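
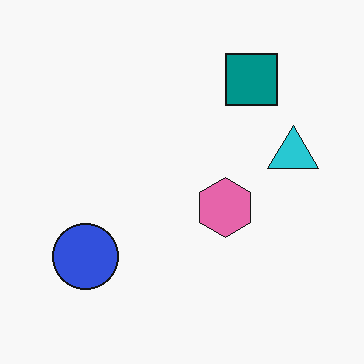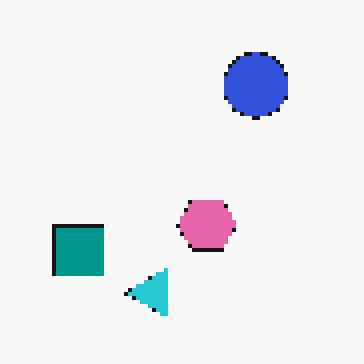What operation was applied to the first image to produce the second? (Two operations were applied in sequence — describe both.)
This is the original image transposed (reflected across the top-left ↔ bottom-right diagonal), then mildly pixelated.

Shapes have swapped their row and column positions — what was in the top-right is now in the bottom-left — a diagonal reflection. Shapes are reduced to large square blocks; fine edges and outlines are lost — a downscale-then-upscale (mosaic) effect.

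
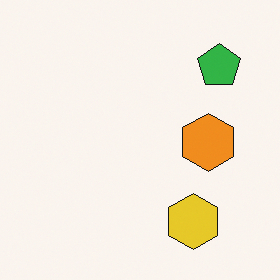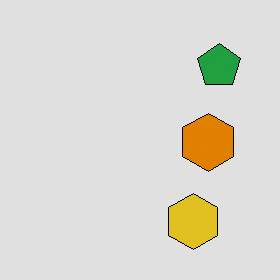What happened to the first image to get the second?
The transformation is: posterized to a reduced palette.

Each flat color has snapped to a coarser quantized level — most visibly, the near-white background has dropped to a flat grey.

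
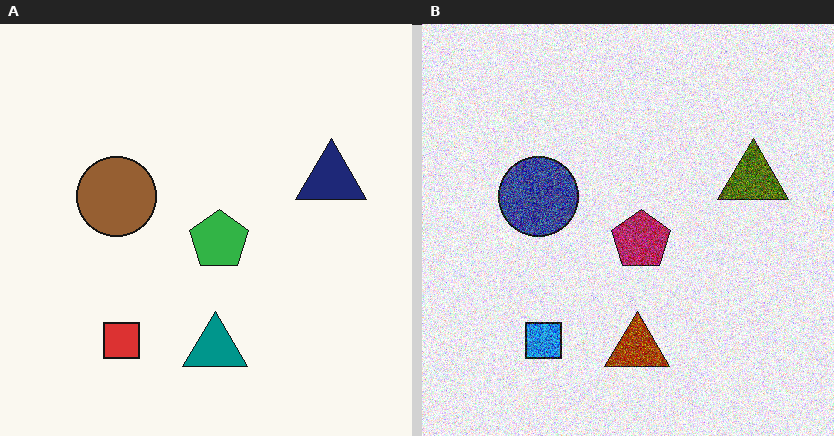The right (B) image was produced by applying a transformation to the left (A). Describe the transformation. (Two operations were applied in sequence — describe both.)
The transformation is: degraded with strong gaussian noise, then hue-shifted through roughly half the color wheel.

Random speckle covers the whole image, including the flat background. Every shape's color has rotated by the same amount around the hue wheel — a uniform hue shift.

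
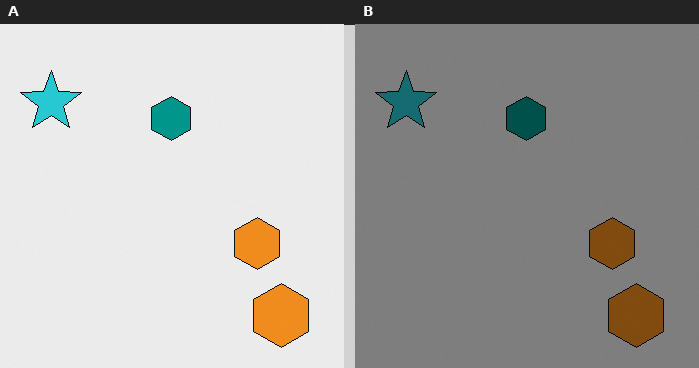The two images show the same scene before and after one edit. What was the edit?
It was substantially darkened.

Every pixel — background and shapes alike — is uniformly darkened.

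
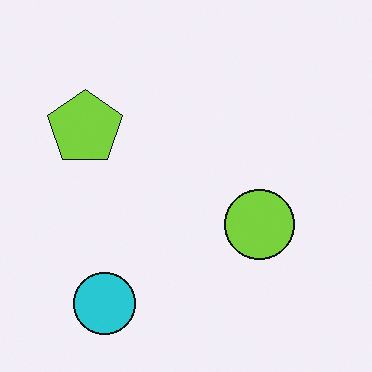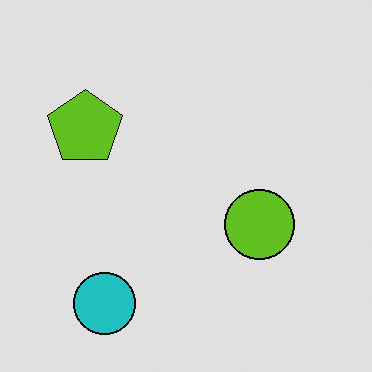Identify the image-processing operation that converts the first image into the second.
This is the original image moderately posterized.

Each flat color has snapped to a coarser quantized level — most visibly, the near-white background has dropped to a flat grey.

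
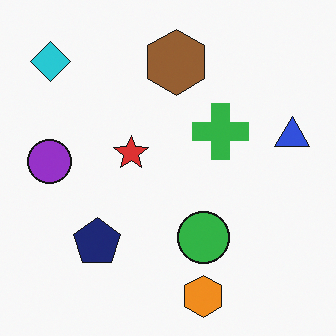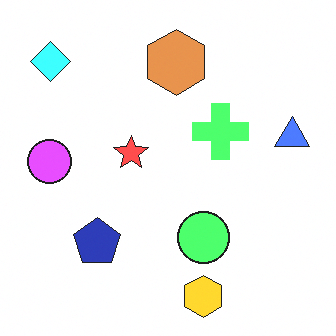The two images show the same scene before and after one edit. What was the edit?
Brightened a lot.

Every pixel — background and shapes alike — is uniformly brightened.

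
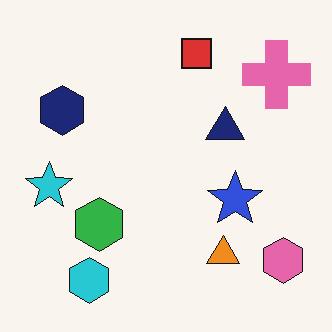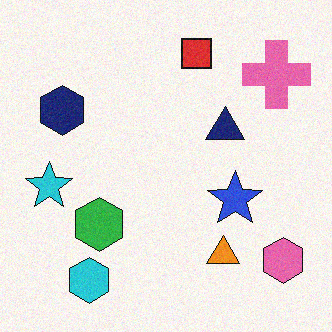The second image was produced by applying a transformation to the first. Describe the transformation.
This is the original image degraded with subtle gaussian noise.

Random speckle covers the whole image, including the flat background.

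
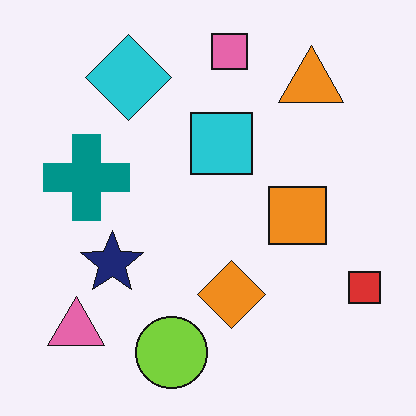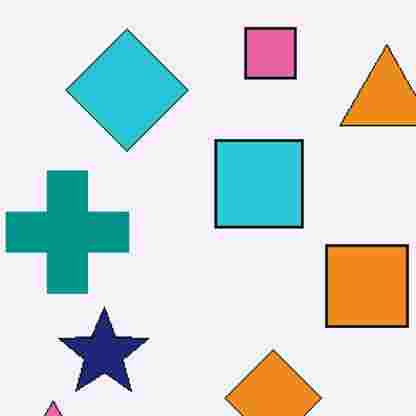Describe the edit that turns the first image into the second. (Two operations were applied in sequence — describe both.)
Cropped to a modestly smaller region and rescaled, then degraded with heavy JPEG compression.

The visible shapes are larger and the field of view is narrower; shapes near the original edges may be partly or wholly outside the frame — a crop-and-rescale. Blocky 8×8 compression artifacts appear around shape edges and the flat background shows ringing — characteristic JPEG degradation.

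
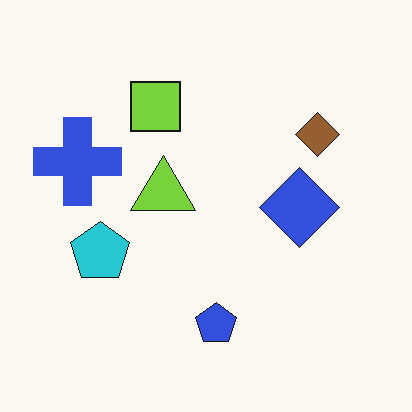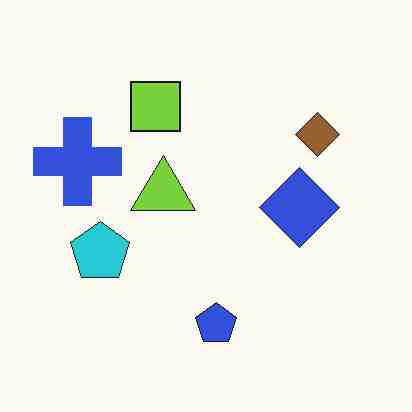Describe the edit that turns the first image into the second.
Degraded with heavy JPEG compression.

Blocky 8×8 compression artifacts appear around shape edges and the flat background shows ringing — characteristic JPEG degradation.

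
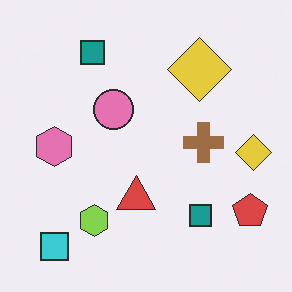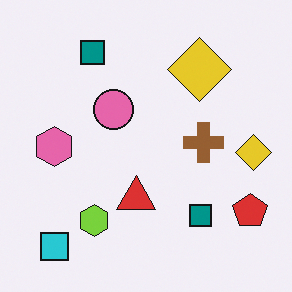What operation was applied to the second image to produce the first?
The first image is the second given slightly reduced contrast.

Tones are pushed toward mid-grey across the whole image — a global contrast change.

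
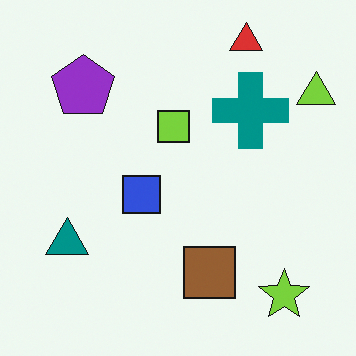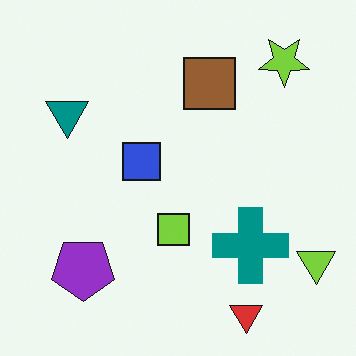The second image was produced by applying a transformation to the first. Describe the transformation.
The image was flipped vertically (top ↔ bottom).

The red triangle is in the top-right of the first image and the bottom-right of the second — shapes on opposite sides of the horizontal midline have swapped in a mirror flip.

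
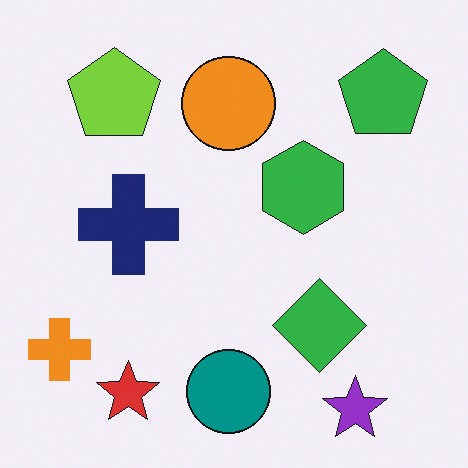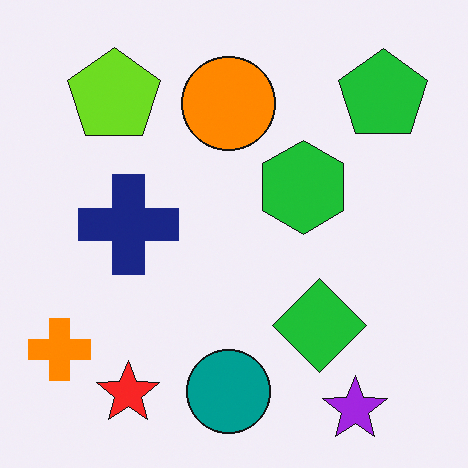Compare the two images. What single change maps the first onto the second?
The second image is the first slightly oversaturated.

All colors are more vivid — a global saturation change.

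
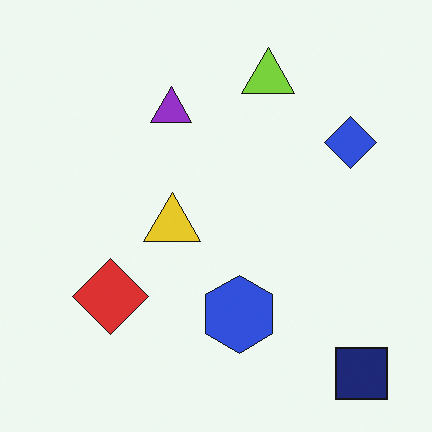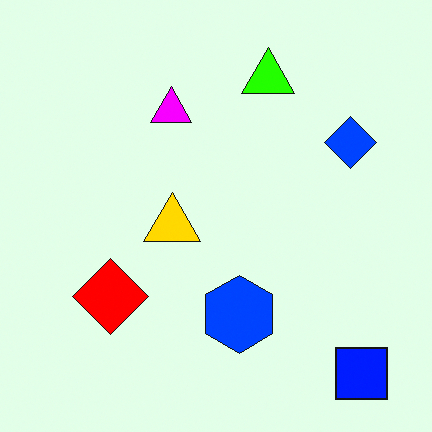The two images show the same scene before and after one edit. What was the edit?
The second image is the first made much more vivid (saturation change).

All colors are more vivid — a global saturation change.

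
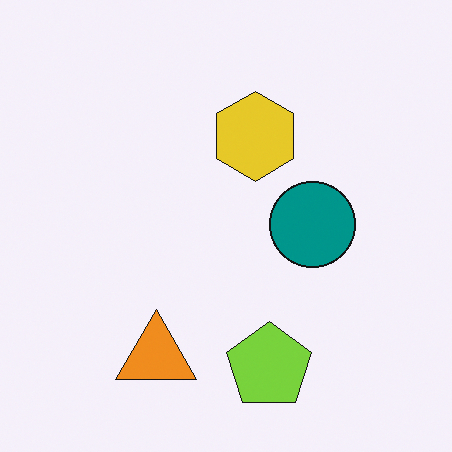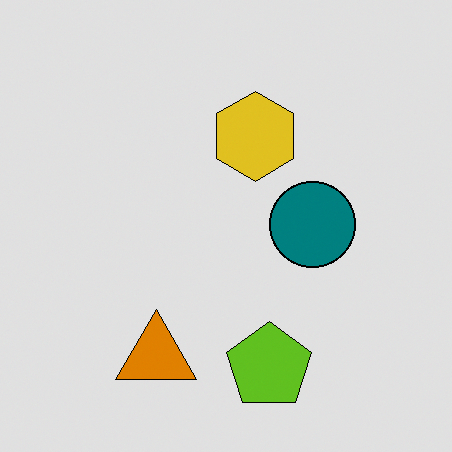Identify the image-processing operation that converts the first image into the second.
The second image is the first posterized to a reduced palette.

Each flat color has snapped to a coarser quantized level — most visibly, the near-white background has dropped to a flat grey.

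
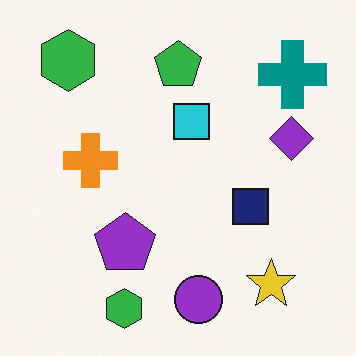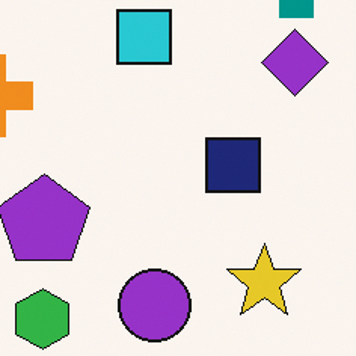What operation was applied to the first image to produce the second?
It was cropped slightly and scaled back up.

The visible shapes are larger and the field of view is narrower; shapes near the original edges may be partly or wholly outside the frame — a crop-and-rescale.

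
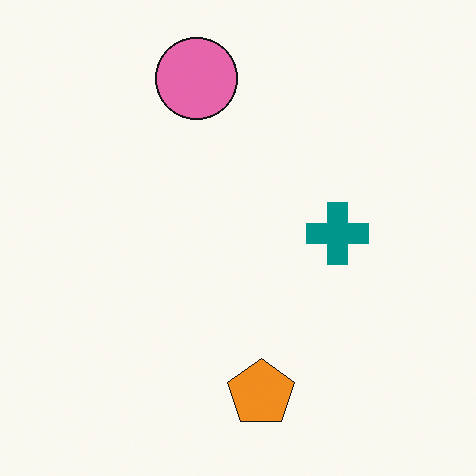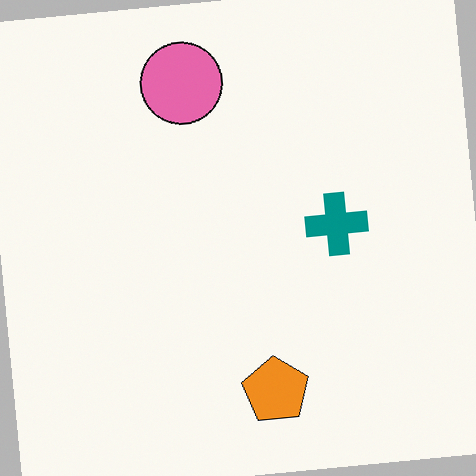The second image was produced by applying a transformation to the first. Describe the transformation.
The second image is the first rotated counter-clockwise by a few degrees.

Every shape is tilted by the same angle and the image corners show triangular fill wedges — a whole-image rotation by a non-right angle.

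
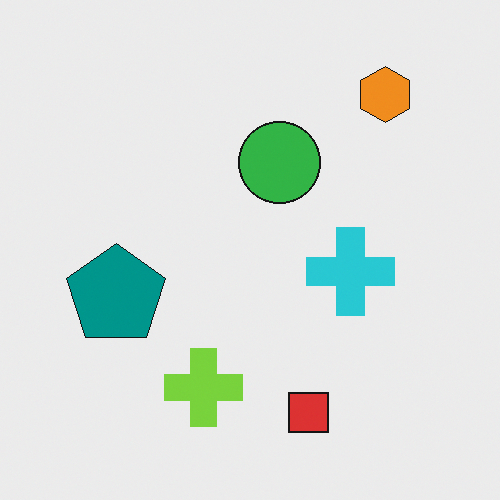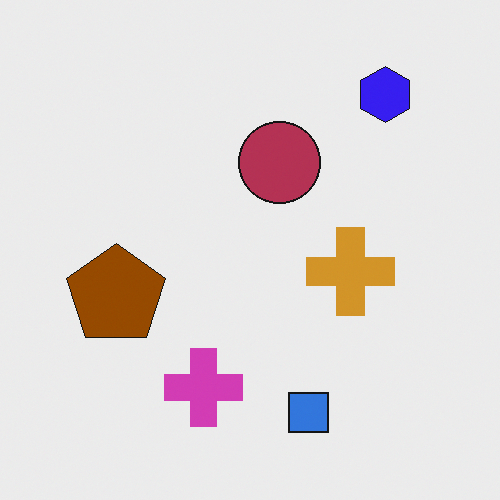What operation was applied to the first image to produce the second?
The image was hue-shifted by a large amount.

Every shape's color has rotated by the same amount around the hue wheel — a uniform hue shift.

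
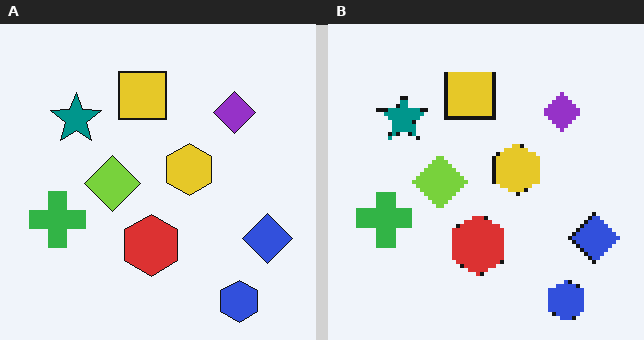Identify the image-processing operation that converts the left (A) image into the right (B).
The right (B) image is the left (A) mildly pixelated.

Shapes are reduced to large square blocks; fine edges and outlines are lost — a downscale-then-upscale (mosaic) effect.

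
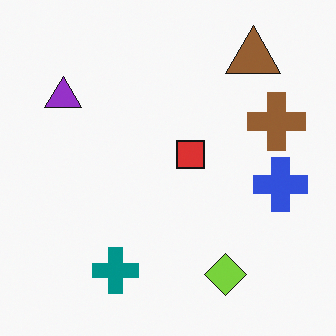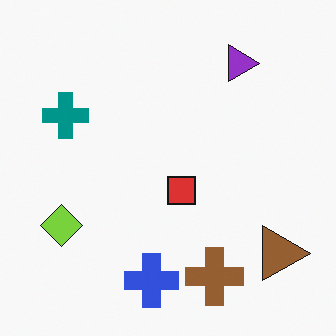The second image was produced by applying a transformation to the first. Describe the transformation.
The second image is the first rotated 90° clockwise.

The brown triangle sits in the top-right of the first image and the bottom-right of the second — consistent with a whole-image 90° clockwise rotation.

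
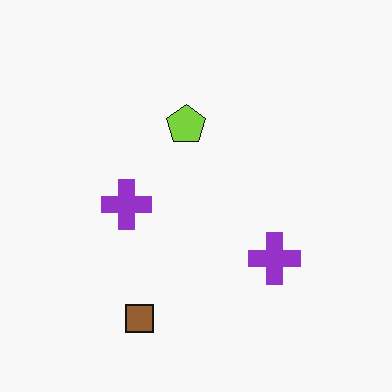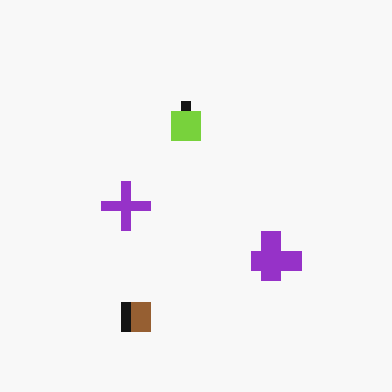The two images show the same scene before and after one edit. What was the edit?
This is the original image heavily pixelated into large blocks.

Shapes are reduced to large square blocks; fine edges and outlines are lost — a downscale-then-upscale (mosaic) effect.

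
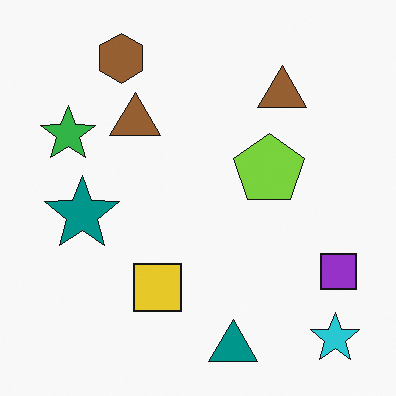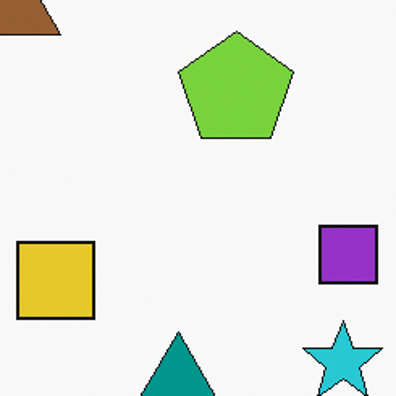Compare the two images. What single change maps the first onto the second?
The second image is the first cropped to a noticeably smaller region and rescaled.

The visible shapes are larger and the field of view is narrower; shapes near the original edges may be partly or wholly outside the frame — a crop-and-rescale.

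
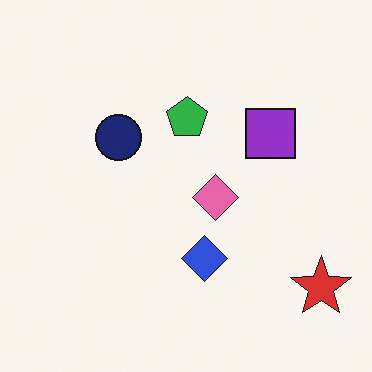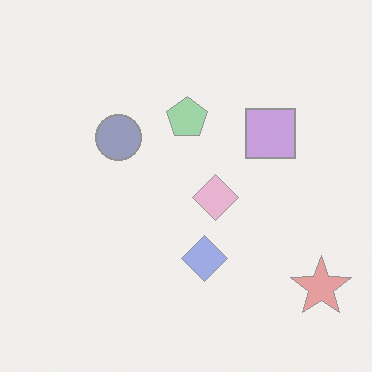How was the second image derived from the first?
The image was washed out (contrast reduced).

Tones are pushed toward mid-grey across the whole image — a global contrast change.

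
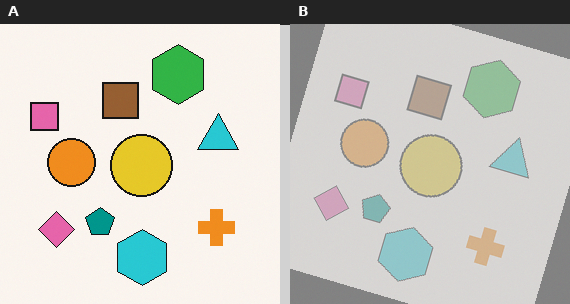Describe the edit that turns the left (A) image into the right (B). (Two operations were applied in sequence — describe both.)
The right (B) image is the left (A) rotated clockwise by a moderate amount, then given much lower contrast.

Every shape is tilted by the same angle and the image corners show triangular fill wedges — a whole-image rotation by a non-right angle. Tones are pushed toward mid-grey across the whole image — a global contrast change.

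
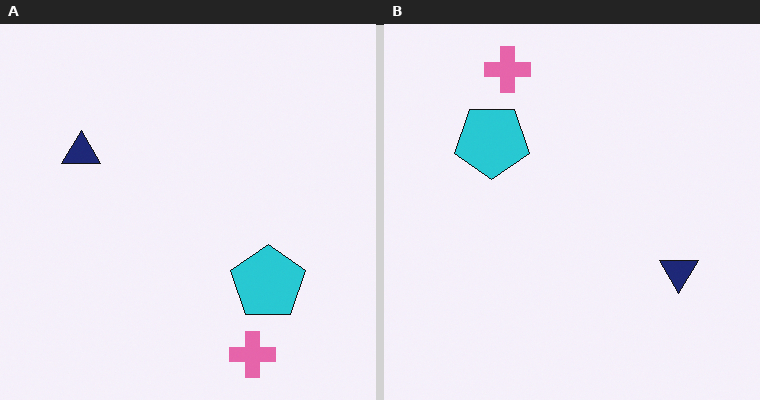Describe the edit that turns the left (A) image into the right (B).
The image was rotated 180°.

The pink cross sits in the bottom-right of the left (A) image and the top-left of the right (B) — consistent with a whole-image 180° rotation.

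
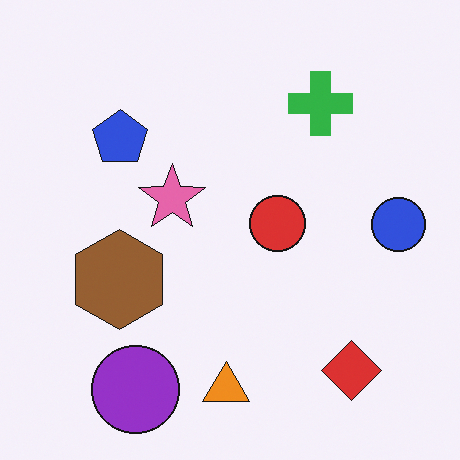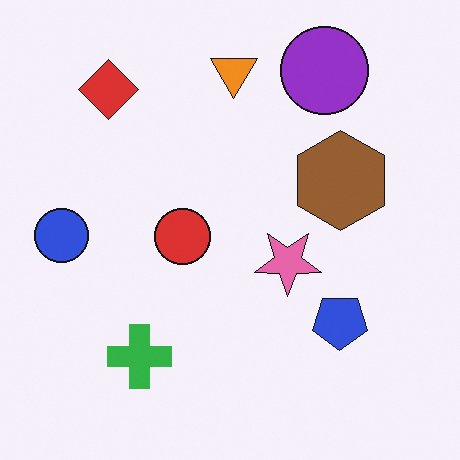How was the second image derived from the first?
The second image is the first rotated 180°.

The purple circle sits in the bottom-left of the first image and the top-right of the second — consistent with a whole-image 180° rotation.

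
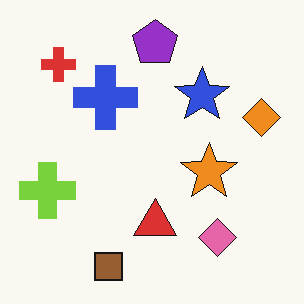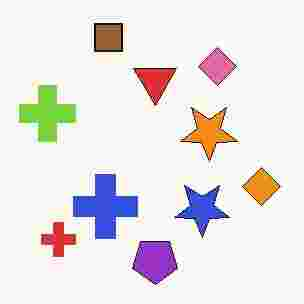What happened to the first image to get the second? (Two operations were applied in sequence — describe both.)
The transformation is: flipped vertically (top ↔ bottom), then degraded with heavy JPEG compression.

The brown square is in the bottom of the first image and the top of the second — shapes on opposite sides of the horizontal midline have swapped in a mirror flip. Blocky 8×8 compression artifacts appear around shape edges and the flat background shows ringing — characteristic JPEG degradation.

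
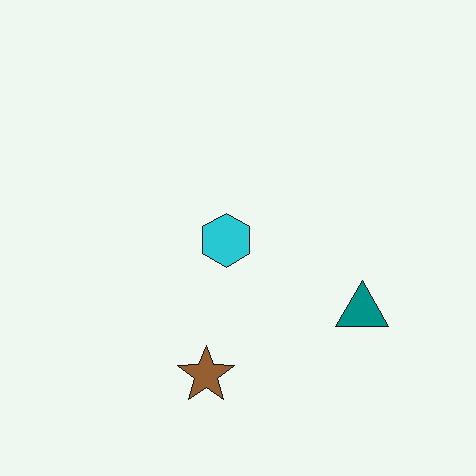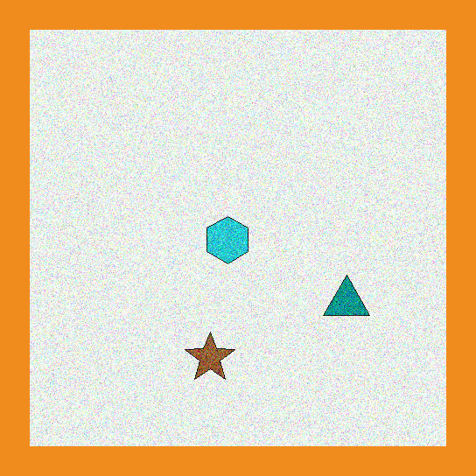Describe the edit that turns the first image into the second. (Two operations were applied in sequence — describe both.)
It was degraded with heavy additive noise, then framed with a orange border.

Random speckle covers the whole image, including the flat background. A solid orange frame runs around the edge of the second image, with the content slightly shrunk inside it.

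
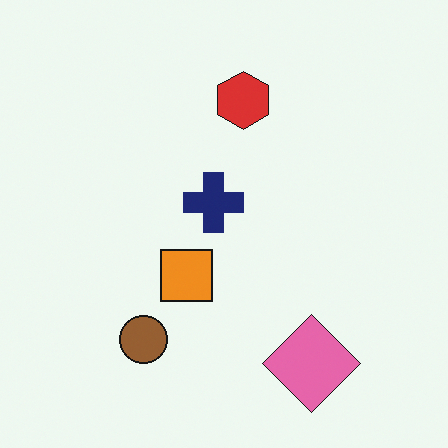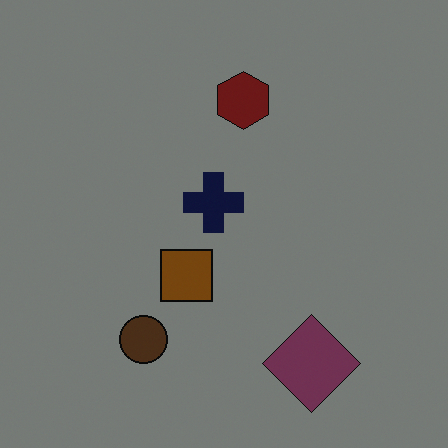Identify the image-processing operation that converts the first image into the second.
It was noticeably darkened.

Every pixel — background and shapes alike — is uniformly darkened.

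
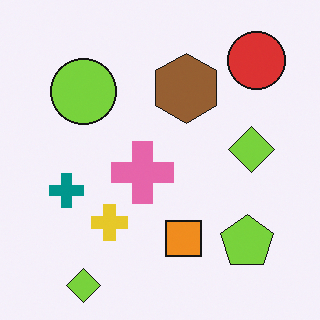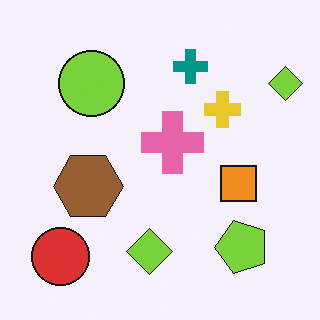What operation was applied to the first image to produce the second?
This is the original image transposed (reflected across the top-left ↔ bottom-right diagonal).

Shapes have swapped their row and column positions — what was in the top-right is now in the bottom-left — a diagonal reflection.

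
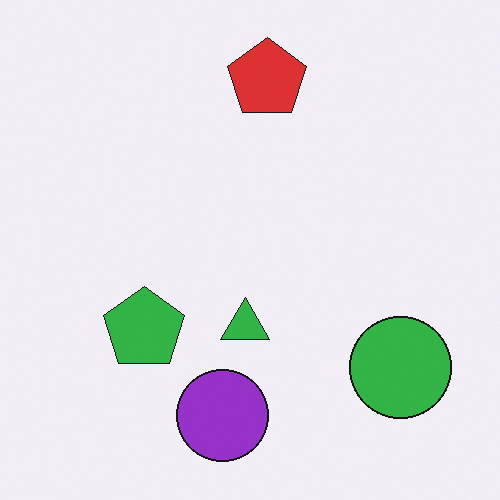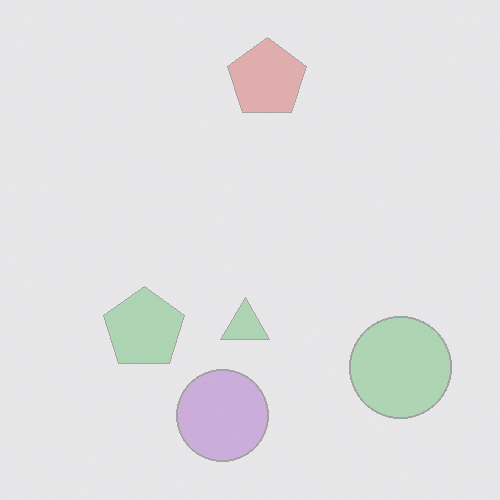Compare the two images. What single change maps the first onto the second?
Given much lower contrast.

Tones are pushed toward mid-grey across the whole image — a global contrast change.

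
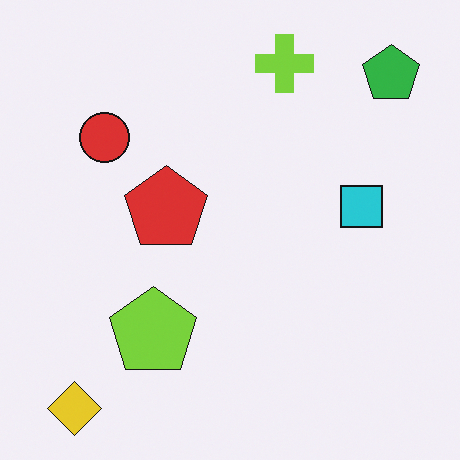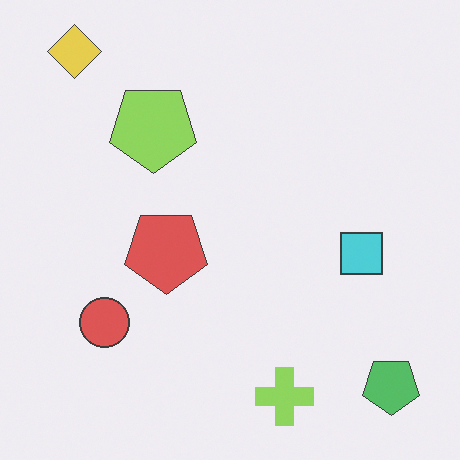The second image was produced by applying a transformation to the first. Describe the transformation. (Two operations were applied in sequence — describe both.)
This is the original image given slightly reduced contrast, then flipped vertically (top ↔ bottom).

Tones are pushed toward mid-grey across the whole image — a global contrast change. The yellow diamond is in the bottom-left of the first image and the top-left of the second — shapes on opposite sides of the horizontal midline have swapped in a mirror flip.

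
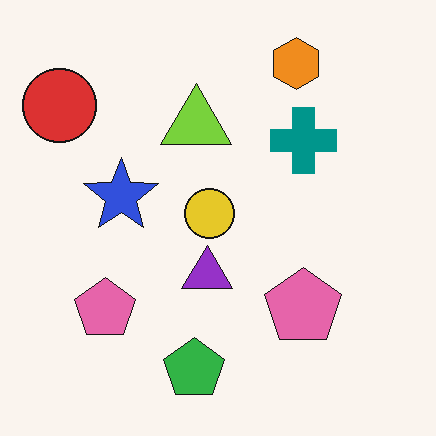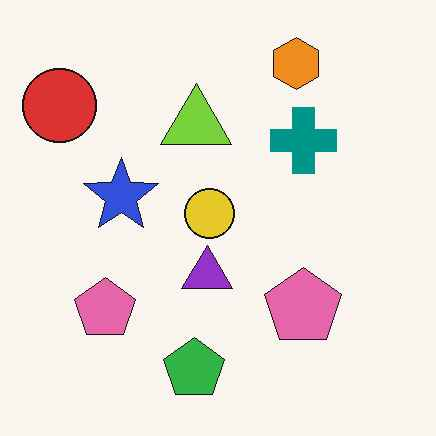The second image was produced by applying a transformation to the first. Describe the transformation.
Given moderate JPEG compression.

Blocky 8×8 compression artifacts appear around shape edges and the flat background shows ringing — characteristic JPEG degradation.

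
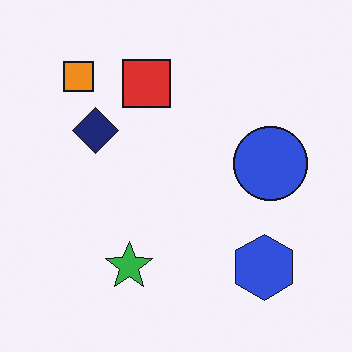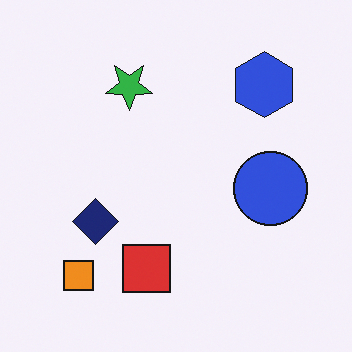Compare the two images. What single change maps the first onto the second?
The image was flipped vertically (top ↔ bottom).

The orange square is in the top-left of the first image and the bottom-left of the second — shapes on opposite sides of the horizontal midline have swapped in a mirror flip.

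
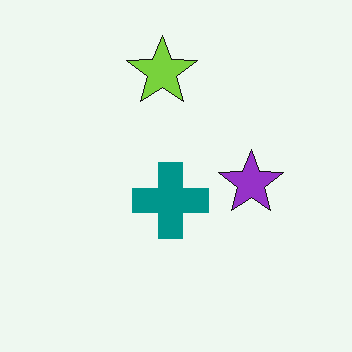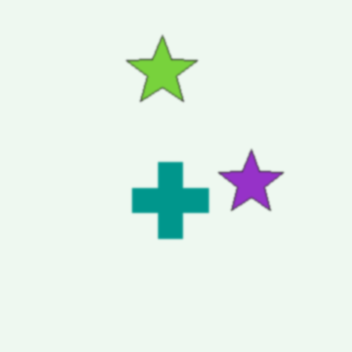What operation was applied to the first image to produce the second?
It was given a subtle gaussian blur.

Shape edges and outlines are uniformly softened across the whole image.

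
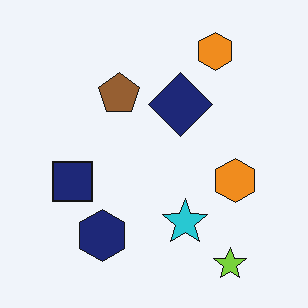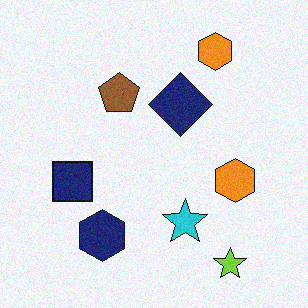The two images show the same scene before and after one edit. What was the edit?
It was degraded with subtle gaussian noise.

Random speckle covers the whole image, including the flat background.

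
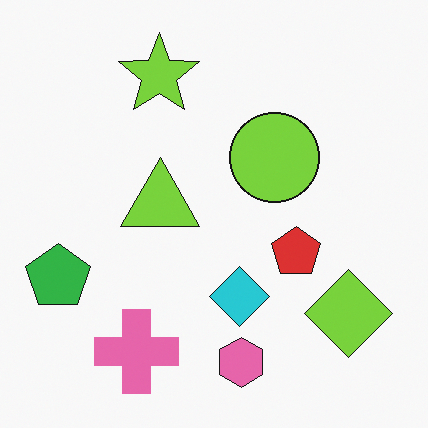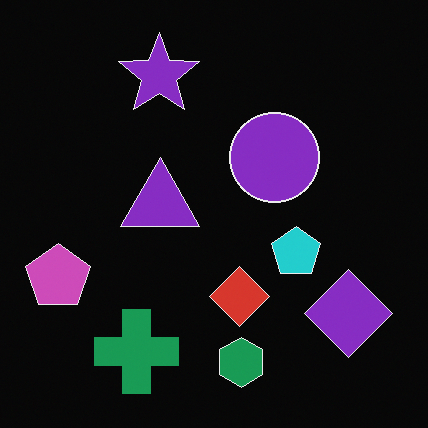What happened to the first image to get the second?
The transformation is: color-inverted (negative).

The light background has become dark and every shape's color is its complement — a photographic negative.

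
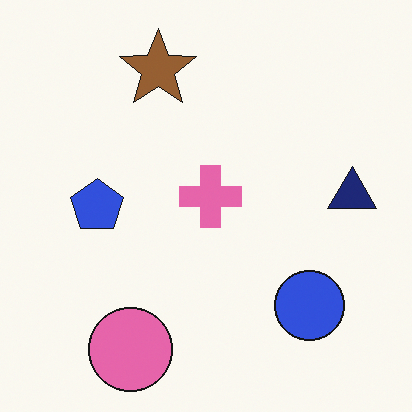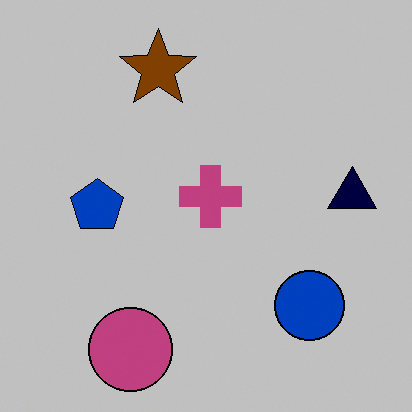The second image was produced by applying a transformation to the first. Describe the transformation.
This is the original image aggressively posterized.

Each flat color has snapped to a coarser quantized level — most visibly, the near-white background has dropped to a flat grey.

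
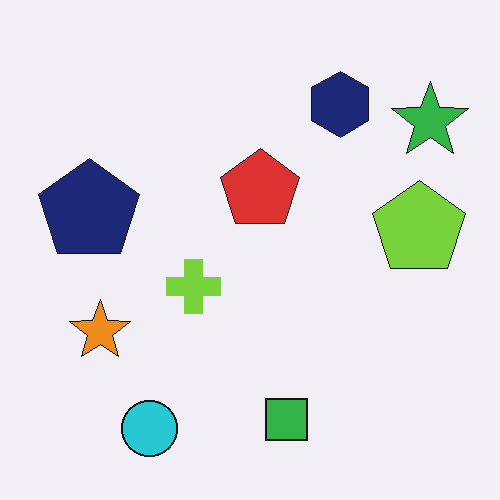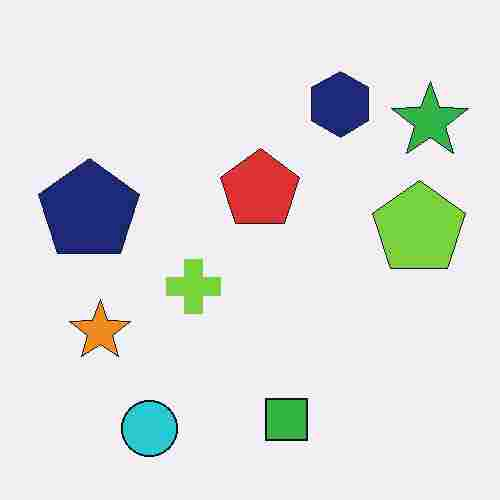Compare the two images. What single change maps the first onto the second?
The second image is the first heavily JPEG-compressed with obvious blocking artifacts.

Blocky 8×8 compression artifacts appear around shape edges and the flat background shows ringing — characteristic JPEG degradation.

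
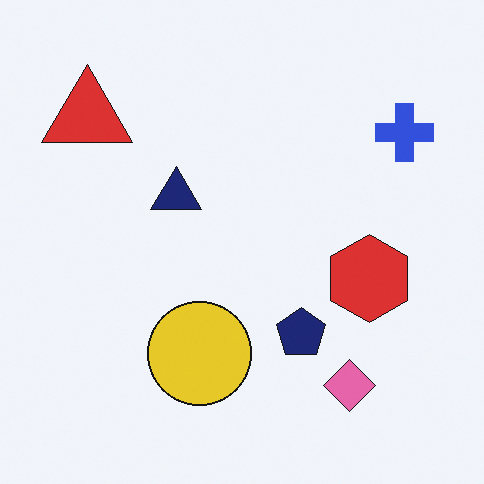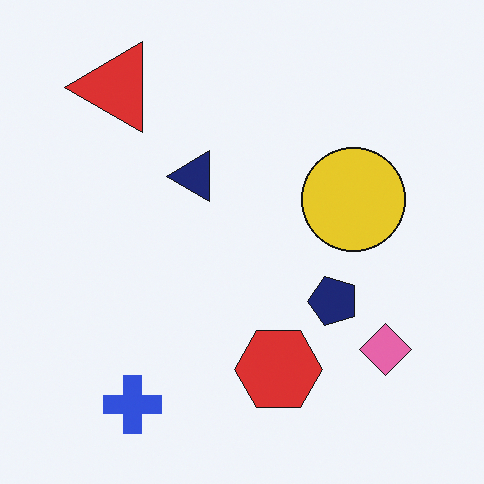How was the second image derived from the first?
Transposed (reflected across the top-left ↔ bottom-right diagonal).

Shapes have swapped their row and column positions — what was in the top-right is now in the bottom-left — a diagonal reflection.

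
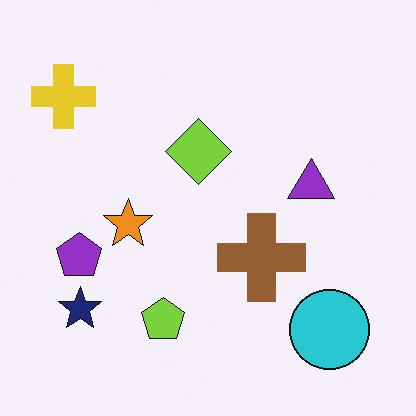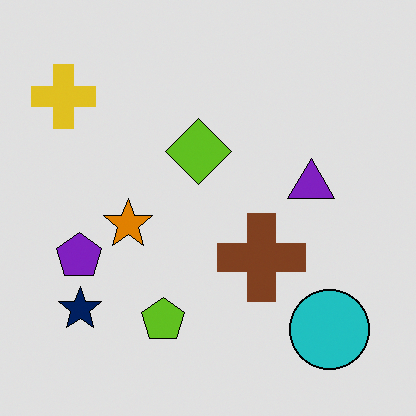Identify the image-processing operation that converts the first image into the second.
The transformation is: moderately posterized.

Each flat color has snapped to a coarser quantized level — most visibly, the near-white background has dropped to a flat grey.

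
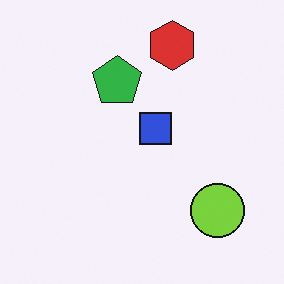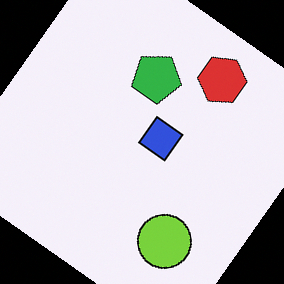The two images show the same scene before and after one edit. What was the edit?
Rotated clockwise by a large amount — several tens of degrees.

Every shape is tilted by the same angle and the image corners show triangular fill wedges — a whole-image rotation by a non-right angle.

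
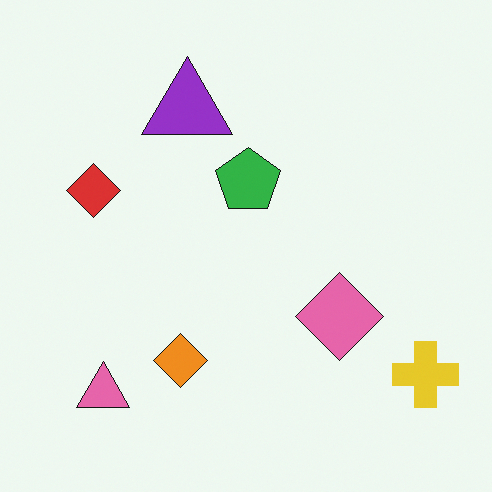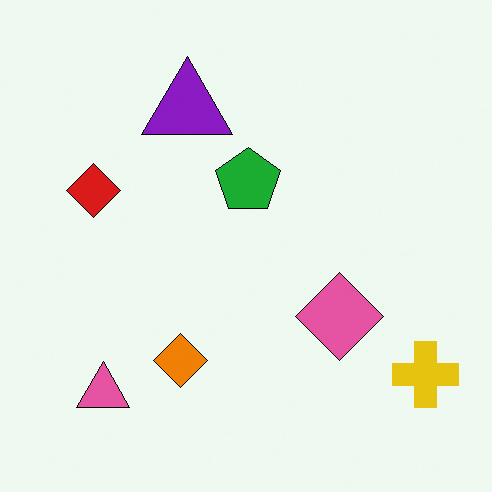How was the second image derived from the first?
This is the original image given slightly increased contrast.

Tones are pushed away from mid-grey across the whole image — a global contrast change.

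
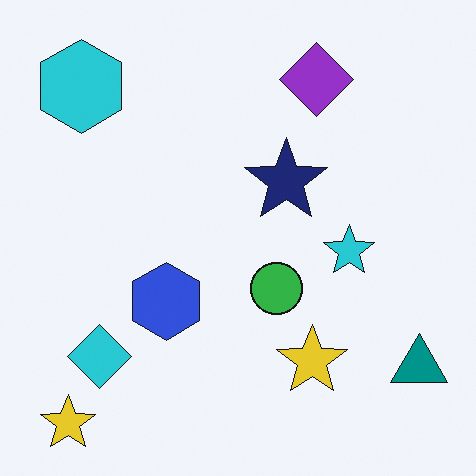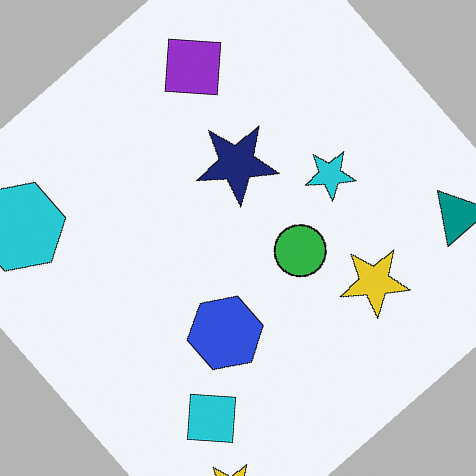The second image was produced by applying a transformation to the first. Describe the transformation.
It was rotated counter-clockwise by a large amount — several tens of degrees.

Every shape is tilted by the same angle and the image corners show triangular fill wedges — a whole-image rotation by a non-right angle.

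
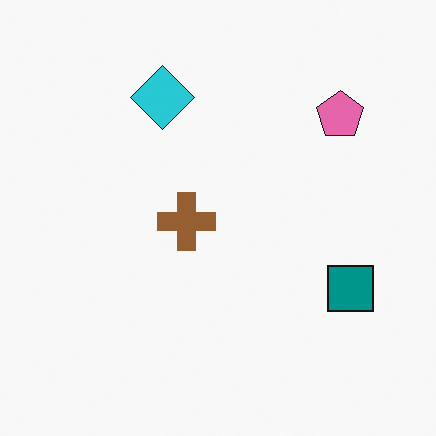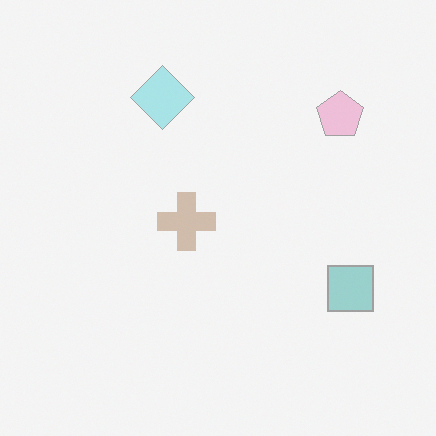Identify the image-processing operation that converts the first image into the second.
The second image is the first given much lower contrast.

Tones are pushed toward mid-grey across the whole image — a global contrast change.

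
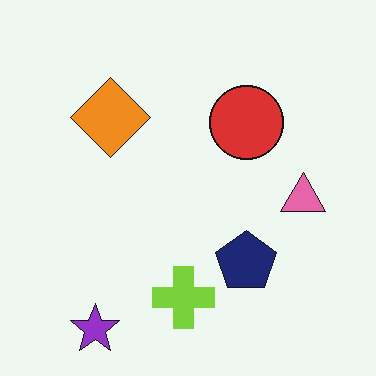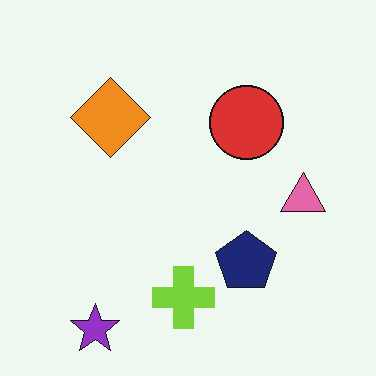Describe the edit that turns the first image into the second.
This is the original image given moderate JPEG compression.

Blocky 8×8 compression artifacts appear around shape edges and the flat background shows ringing — characteristic JPEG degradation.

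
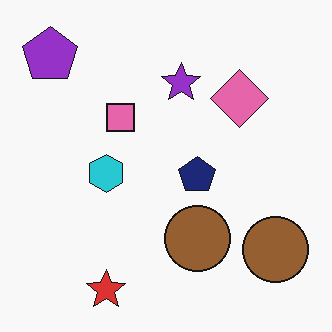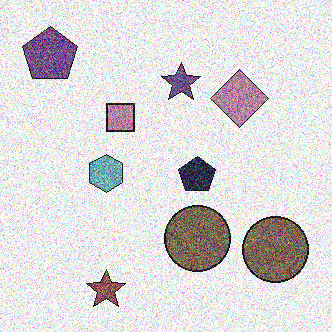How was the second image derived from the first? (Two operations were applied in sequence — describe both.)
Made much more muted (saturation change), then degraded with heavy additive noise.

All colors are more muted and greyish — a global saturation change. Random speckle covers the whole image, including the flat background.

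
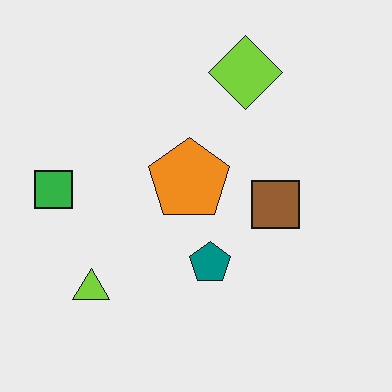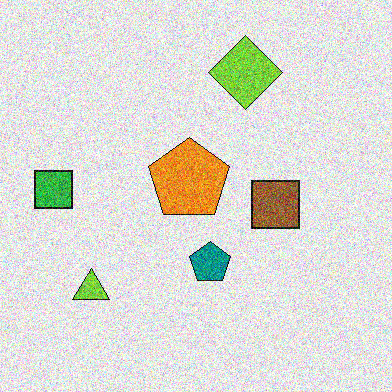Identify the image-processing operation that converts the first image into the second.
This is the original image degraded with strong gaussian noise.

Random speckle covers the whole image, including the flat background.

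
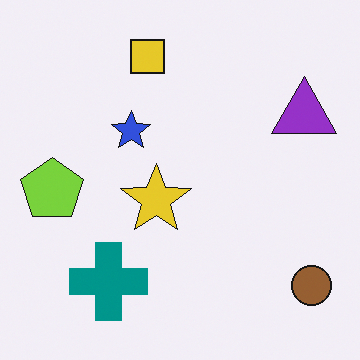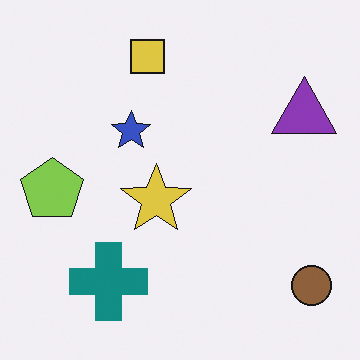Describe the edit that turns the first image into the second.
The transformation is: slightly desaturated.

All colors are more muted and greyish — a global saturation change.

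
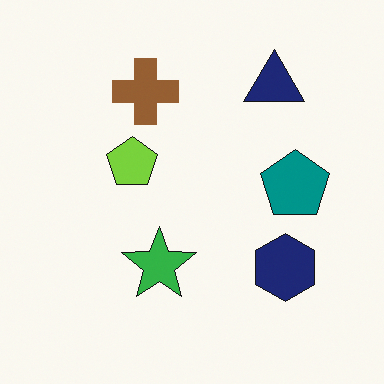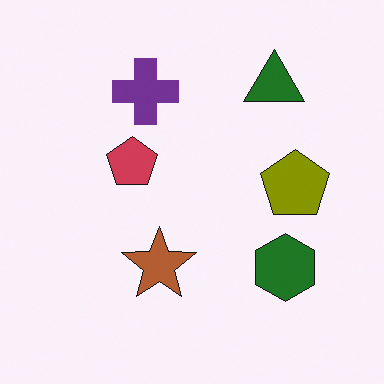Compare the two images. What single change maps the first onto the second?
The transformation is: hue-shifted through roughly half the color wheel.

Every shape's color has rotated by the same amount around the hue wheel — a uniform hue shift.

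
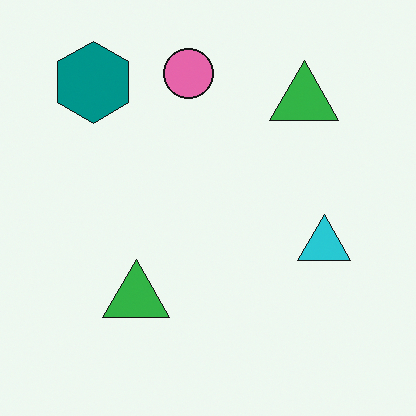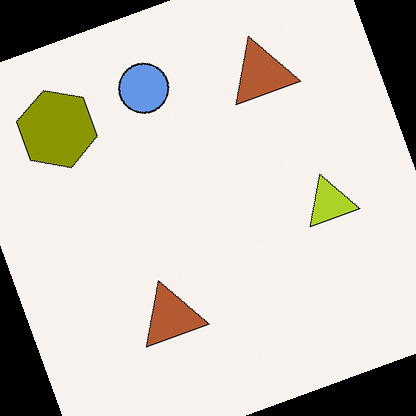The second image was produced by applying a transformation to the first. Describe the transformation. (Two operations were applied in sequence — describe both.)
This is the original image rotated counter-clockwise by a moderate amount, then hue-shifted through roughly half the color wheel.

Every shape is tilted by the same angle and the image corners show triangular fill wedges — a whole-image rotation by a non-right angle. Every shape's color has rotated by the same amount around the hue wheel — a uniform hue shift.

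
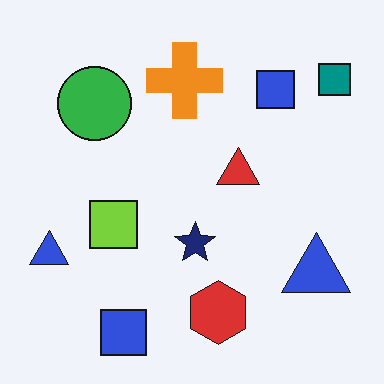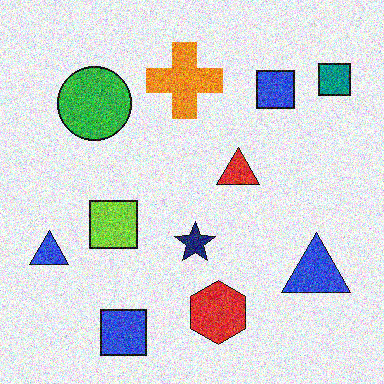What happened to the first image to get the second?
The second image is the first degraded with a thick layer of grain.

Random speckle covers the whole image, including the flat background.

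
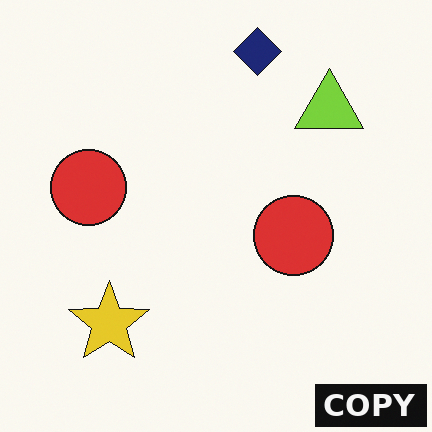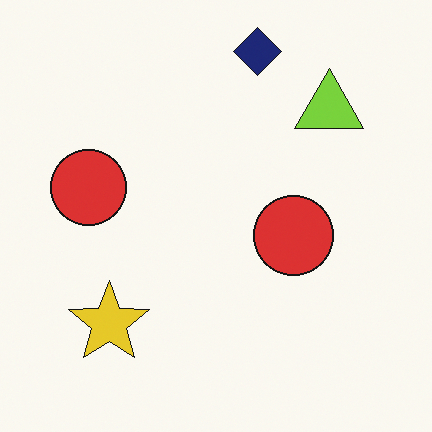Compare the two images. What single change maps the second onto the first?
The first image is the second watermarked with the text "COPY" in the lower-right corner.

A dark label reading "COPY" appears in the lower-right corner.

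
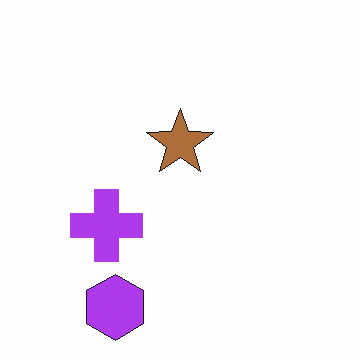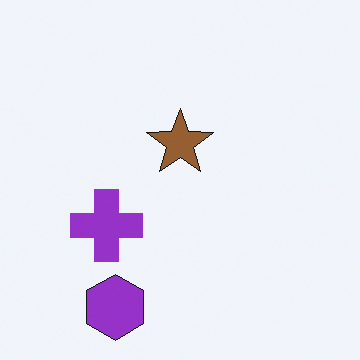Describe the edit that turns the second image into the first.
The image was slightly brightened.

Every pixel — background and shapes alike — is uniformly brightened.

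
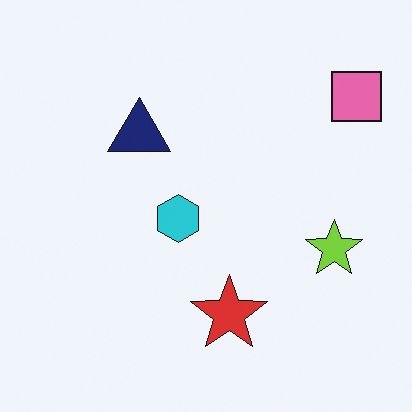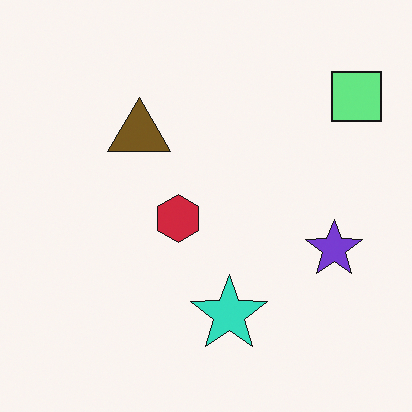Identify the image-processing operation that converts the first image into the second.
It was hue-shifted through roughly half the color wheel.

Every shape's color has rotated by the same amount around the hue wheel — a uniform hue shift.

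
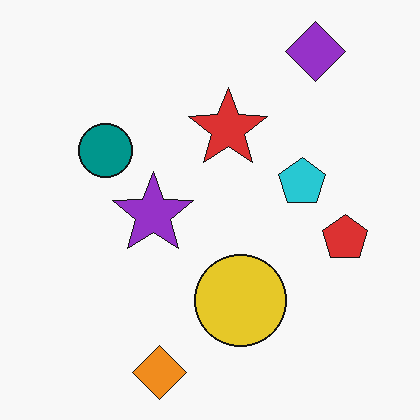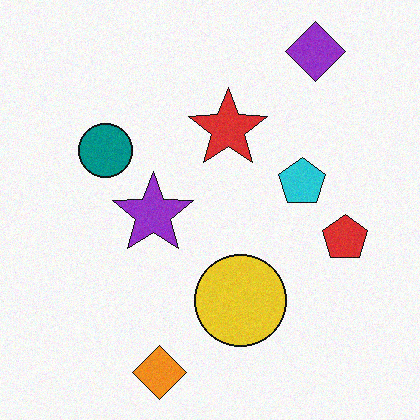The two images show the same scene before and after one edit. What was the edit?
The image was degraded with a light layer of grain.

Random speckle covers the whole image, including the flat background.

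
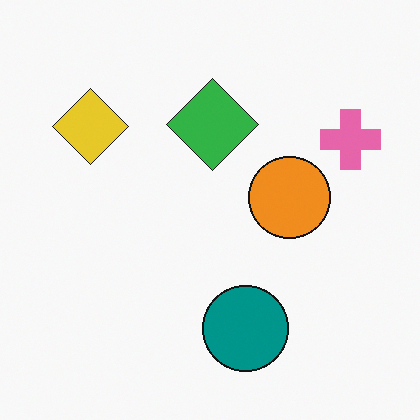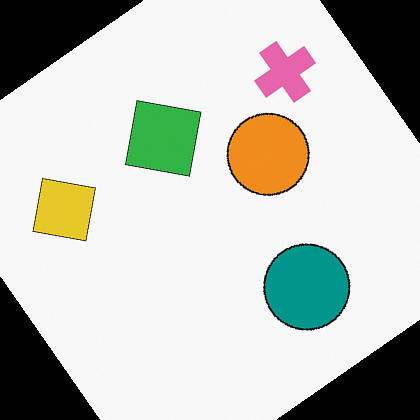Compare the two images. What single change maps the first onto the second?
The second image is the first rotated counter-clockwise by a large amount — several tens of degrees.

Every shape is tilted by the same angle and the image corners show triangular fill wedges — a whole-image rotation by a non-right angle.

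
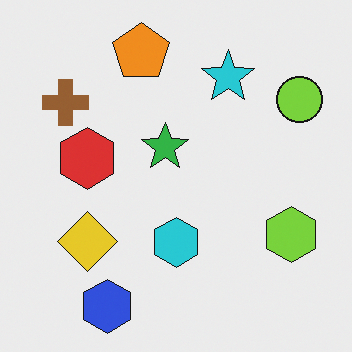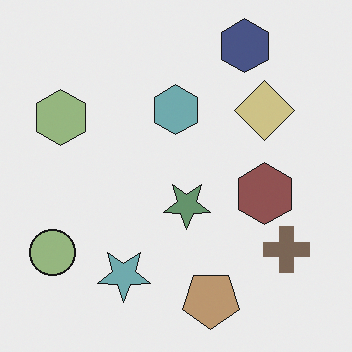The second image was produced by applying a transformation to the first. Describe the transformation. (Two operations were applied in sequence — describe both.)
Rotated 180°, then made much more muted (saturation change).

The blue hexagon sits in the bottom-left of the first image and the top-right of the second — consistent with a whole-image 180° rotation. All colors are more muted and greyish — a global saturation change.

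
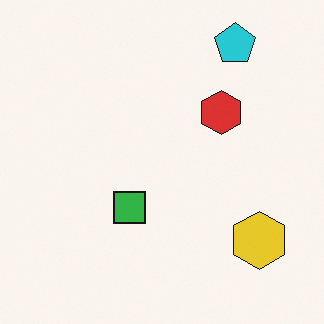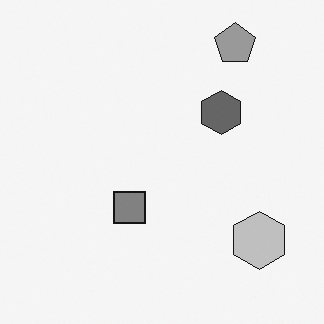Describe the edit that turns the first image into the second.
It was converted to grayscale.

All color is removed — every shape is now a shade of grey.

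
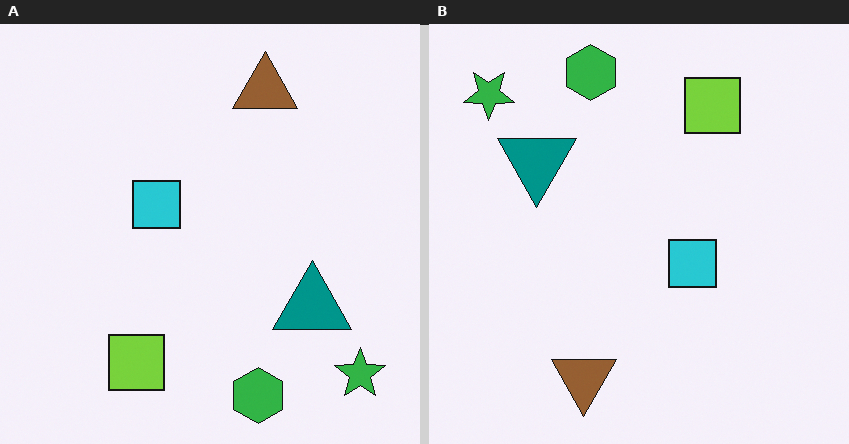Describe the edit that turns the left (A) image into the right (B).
The transformation is: rotated 180°.

The green star sits in the bottom-right of the left (A) image and the top-left of the right (B) — consistent with a whole-image 180° rotation.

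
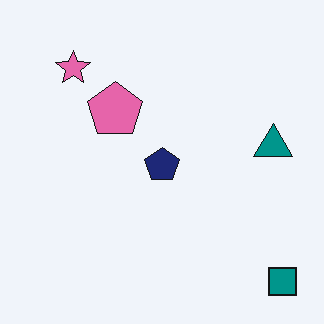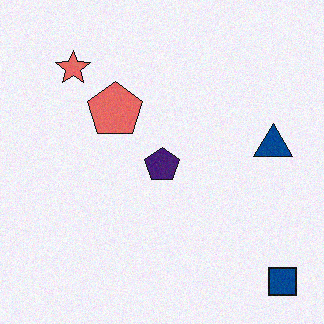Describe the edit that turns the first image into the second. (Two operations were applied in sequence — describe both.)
The second image is the first hue-shifted by a small amount, then degraded with a light layer of grain.

Every shape's color has rotated by the same amount around the hue wheel — a uniform hue shift. Random speckle covers the whole image, including the flat background.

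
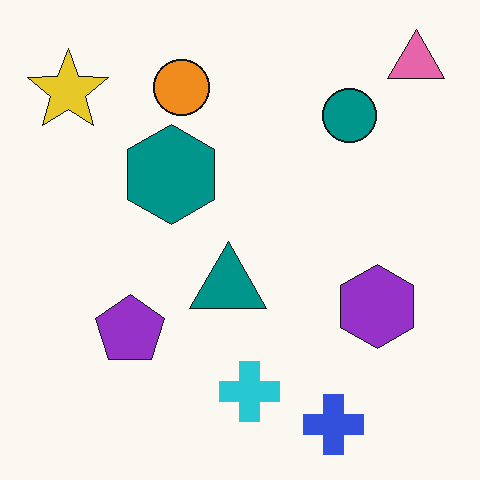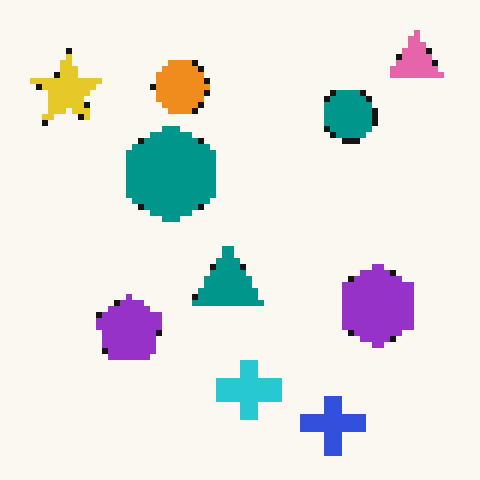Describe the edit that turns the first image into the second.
The transformation is: pixelated into visible square blocks.

Shapes are reduced to large square blocks; fine edges and outlines are lost — a downscale-then-upscale (mosaic) effect.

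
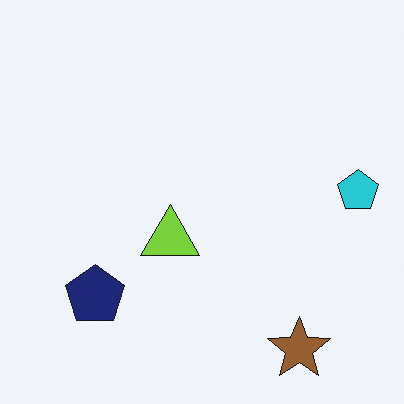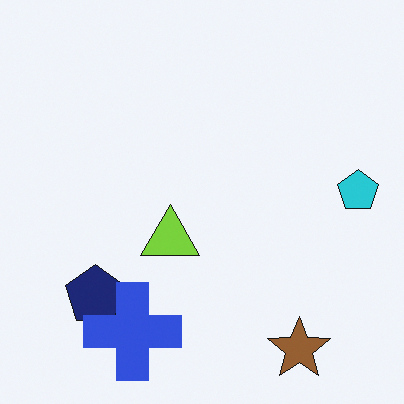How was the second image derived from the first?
It was overlaid with an additional blue cross.

A blue cross appears in the second image that is absent from the first.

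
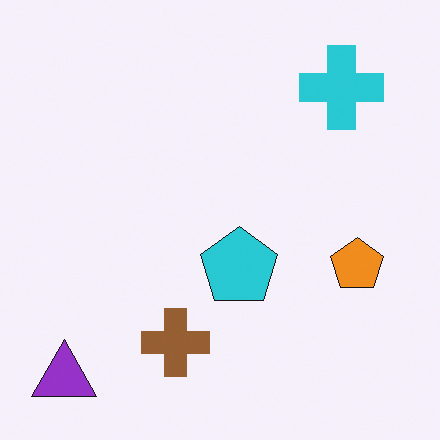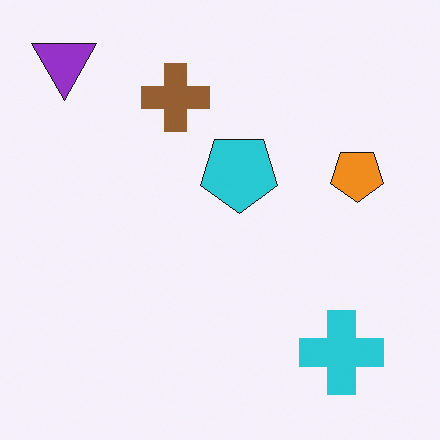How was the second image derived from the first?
It was flipped vertically (top ↔ bottom).

The purple triangle is in the bottom-left of the first image and the top-left of the second — shapes on opposite sides of the horizontal midline have swapped in a mirror flip.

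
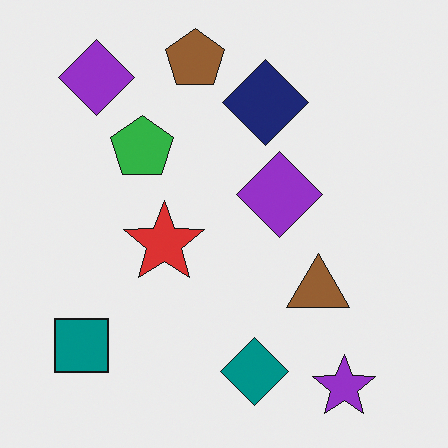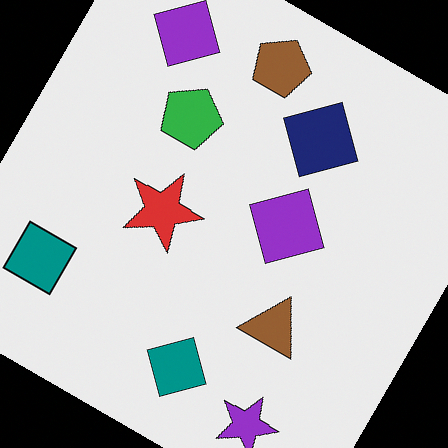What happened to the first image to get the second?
The transformation is: rotated clockwise by a large amount — several tens of degrees.

Every shape is tilted by the same angle and the image corners show triangular fill wedges — a whole-image rotation by a non-right angle.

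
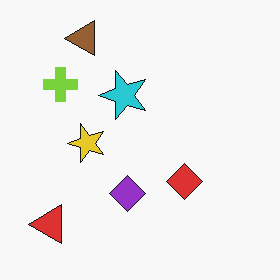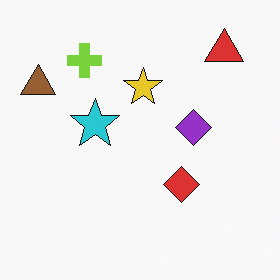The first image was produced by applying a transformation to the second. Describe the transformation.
It was transposed (reflected across the top-left ↔ bottom-right diagonal).

Shapes have swapped their row and column positions — what was in the top-right is now in the bottom-left — a diagonal reflection.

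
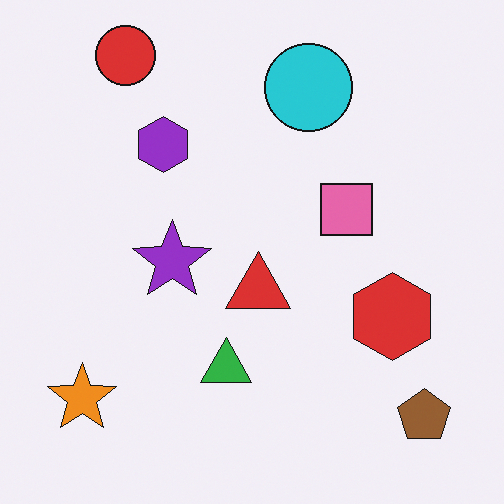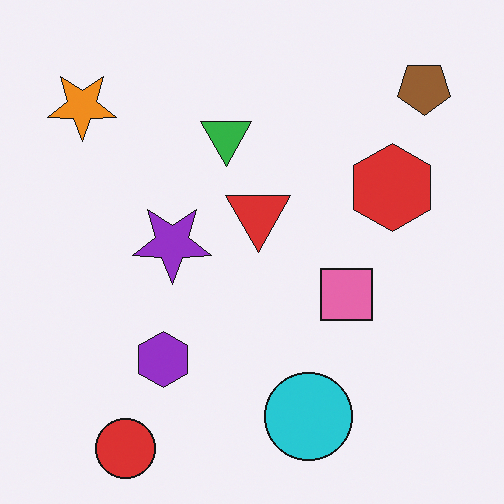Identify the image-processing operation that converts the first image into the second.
The second image is the first flipped vertically (top ↔ bottom).

The red circle is in the top-left of the first image and the bottom-left of the second — shapes on opposite sides of the horizontal midline have swapped in a mirror flip.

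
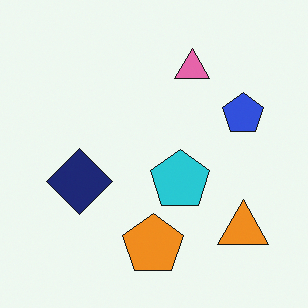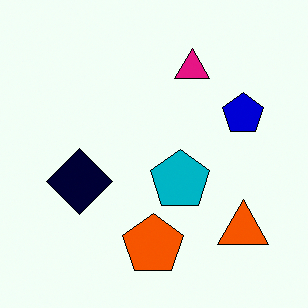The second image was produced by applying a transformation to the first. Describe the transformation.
It was given much higher contrast.

Tones are pushed away from mid-grey across the whole image — a global contrast change.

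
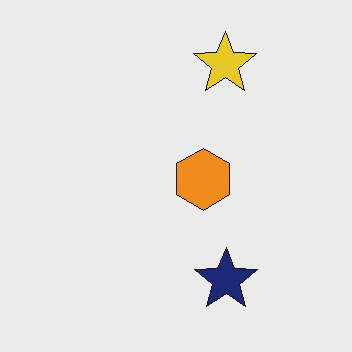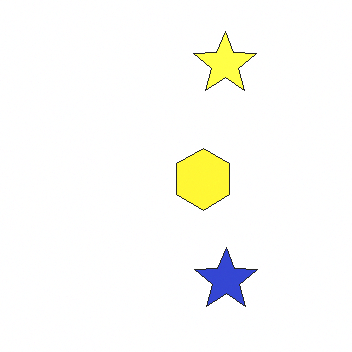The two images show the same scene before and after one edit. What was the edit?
Brightened a lot.

Every pixel — background and shapes alike — is uniformly brightened.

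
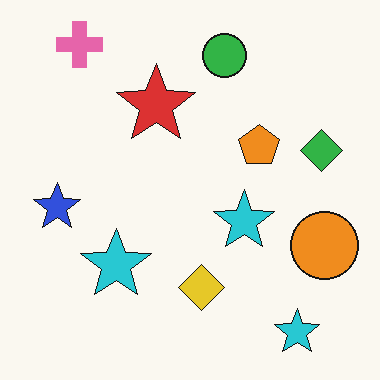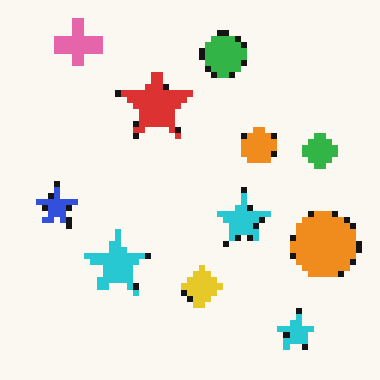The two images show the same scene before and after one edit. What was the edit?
It was pixelated into visible square blocks.

Shapes are reduced to large square blocks; fine edges and outlines are lost — a downscale-then-upscale (mosaic) effect.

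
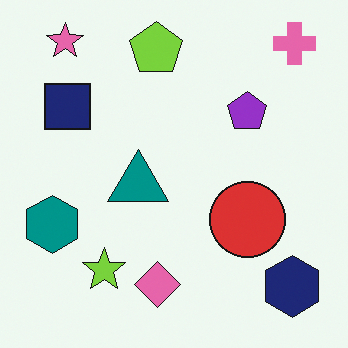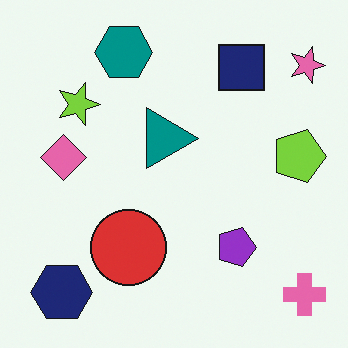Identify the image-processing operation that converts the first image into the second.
This is the original image rotated 90° clockwise.

The pink cross sits in the top-right of the first image and the bottom-right of the second — consistent with a whole-image 90° clockwise rotation.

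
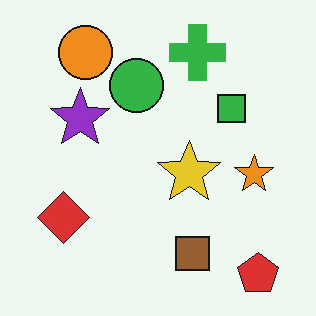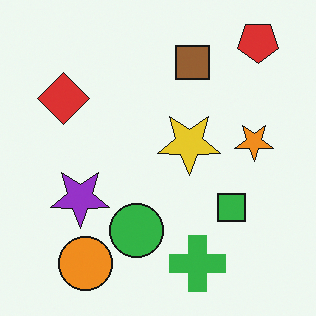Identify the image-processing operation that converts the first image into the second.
Flipped vertically (top ↔ bottom).

The red pentagon is in the bottom-right of the first image and the top-right of the second — shapes on opposite sides of the horizontal midline have swapped in a mirror flip.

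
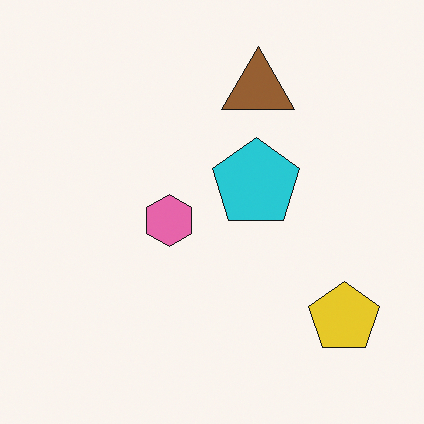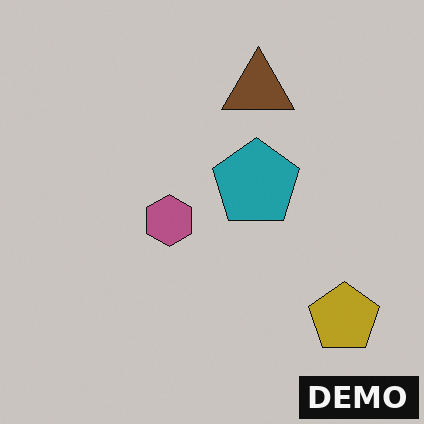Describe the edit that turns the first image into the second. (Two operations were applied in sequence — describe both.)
The second image is the first slightly darkened, then watermarked with the text "DEMO" in the lower-right corner.

Every pixel — background and shapes alike — is uniformly darkened. A dark label reading "DEMO" appears in the lower-right corner.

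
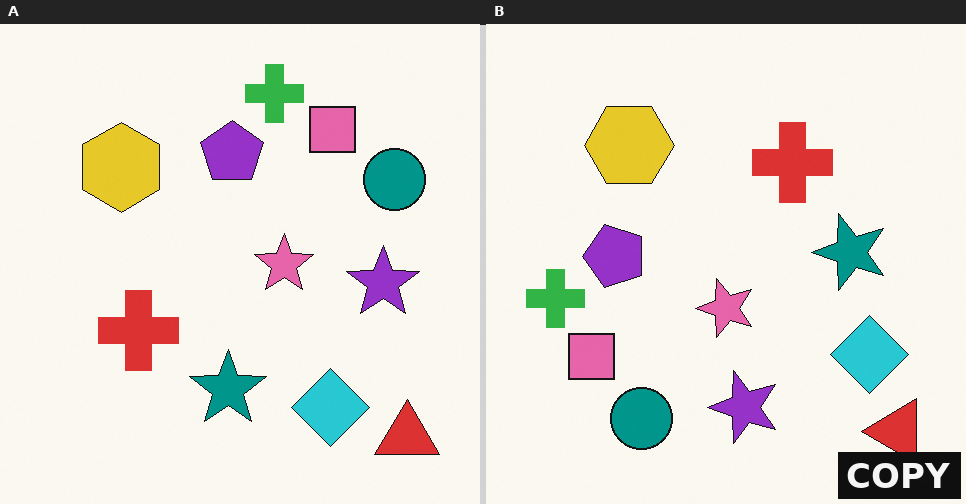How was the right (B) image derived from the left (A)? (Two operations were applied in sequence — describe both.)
This is the original image transposed (reflected across the top-left ↔ bottom-right diagonal), then watermarked with the text "COPY" in the lower-right corner.

Shapes have swapped their row and column positions — what was in the top-right is now in the bottom-left — a diagonal reflection. A dark label reading "COPY" appears in the lower-right corner.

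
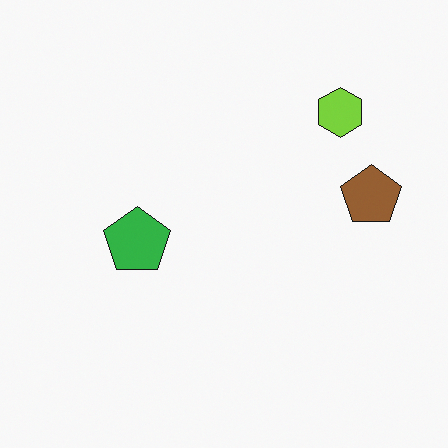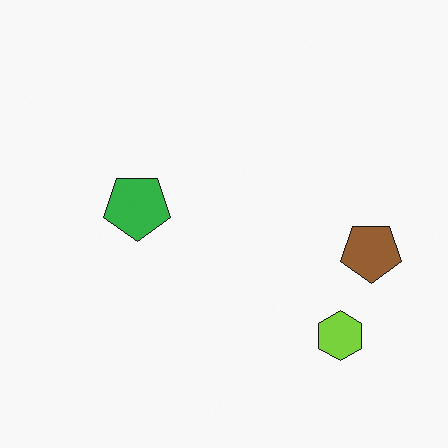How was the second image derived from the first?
The second image is the first flipped vertically (top ↔ bottom).

The lime hexagon is in the top-right of the first image and the bottom-right of the second — shapes on opposite sides of the horizontal midline have swapped in a mirror flip.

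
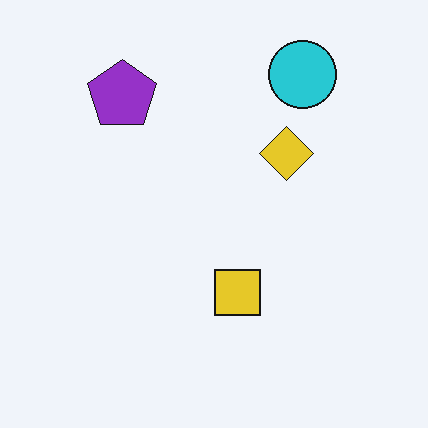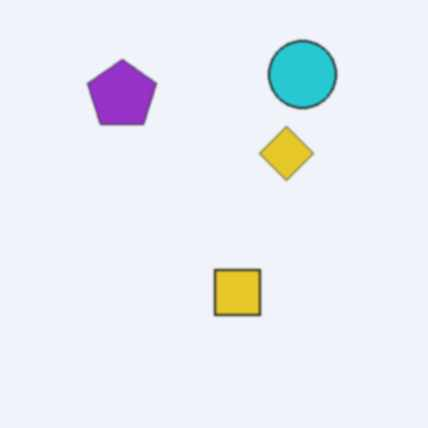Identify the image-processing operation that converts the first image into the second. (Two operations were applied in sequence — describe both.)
The second image is the first lightly blurred, then given moderate JPEG compression.

Shape edges and outlines are uniformly softened across the whole image. Blocky 8×8 compression artifacts appear around shape edges and the flat background shows ringing — characteristic JPEG degradation.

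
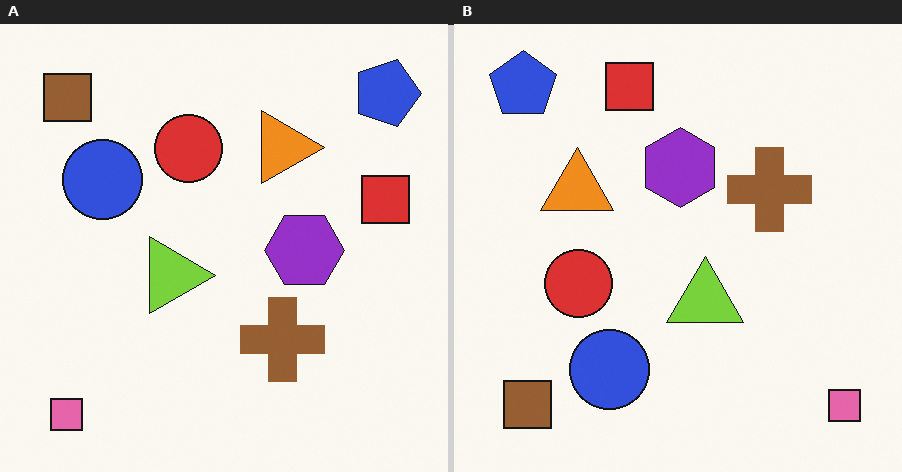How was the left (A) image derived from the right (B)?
Rotated 90° clockwise.

The pink square sits in the bottom-right of the right (B) image and the bottom-left of the left (A) — consistent with a whole-image 90° clockwise rotation.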